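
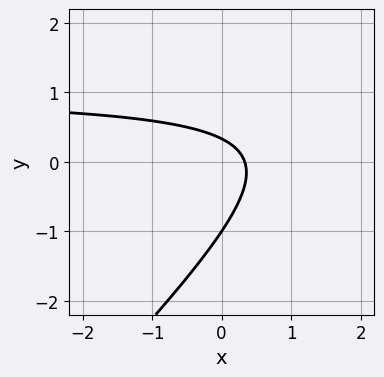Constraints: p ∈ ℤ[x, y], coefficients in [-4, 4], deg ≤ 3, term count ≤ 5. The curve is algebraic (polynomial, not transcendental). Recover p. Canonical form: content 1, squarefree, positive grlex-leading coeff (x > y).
3*x*y - 3*y^2 - 3*x - 2*y + 1

First, degree: the shape is more complex than any degree-1 curve, so deg p = 2.
Next, reading off the gridlines: it meets the y-axis at y = -1 (among the integer gridlines).
Finally, these observations pin down the coefficients.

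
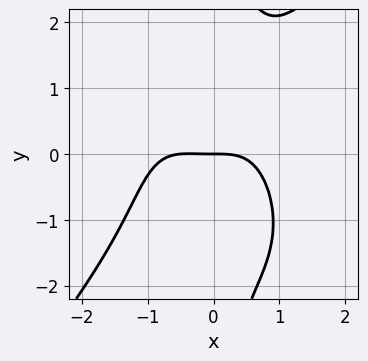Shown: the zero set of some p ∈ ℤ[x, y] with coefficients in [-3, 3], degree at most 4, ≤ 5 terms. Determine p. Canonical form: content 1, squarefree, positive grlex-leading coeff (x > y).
(a) Degree: the shape is more complex than any degree-3 curve, so deg p = 4.
(b) Checking where it meets the axes: it meets the x-axis at x = 0 (among the integer gridlines); it crosses the y-axis at the gridline y = 0.
(c) Putting this together gives p.

2*x^4 - x*y^3 + x^3 + 3*y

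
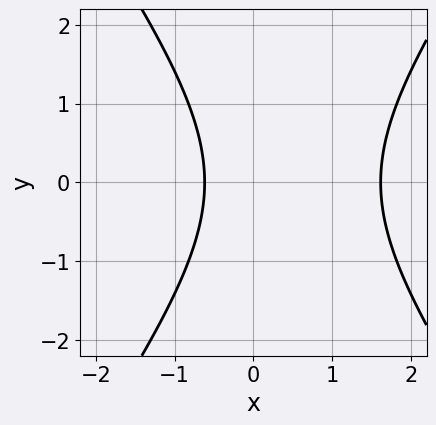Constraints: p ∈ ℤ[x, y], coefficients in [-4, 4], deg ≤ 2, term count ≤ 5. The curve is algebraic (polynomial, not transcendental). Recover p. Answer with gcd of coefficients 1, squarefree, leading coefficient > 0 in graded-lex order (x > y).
2*x^2 - y^2 - 2*x - 2

First, degree: a generic line meets the curve in up to 2 points, so deg p = 2.
Then, symmetries: mirror symmetry y ↦ −y ⇒ only even powers of y.
Then, against the integer gridlines: it misses every integer gridline on the y-axis.
Finally, these observations pin down the coefficients.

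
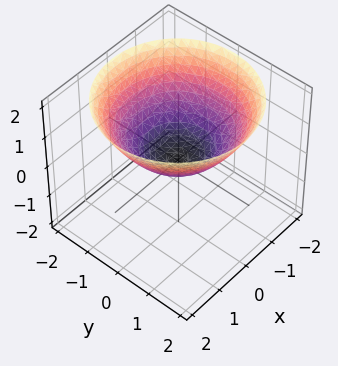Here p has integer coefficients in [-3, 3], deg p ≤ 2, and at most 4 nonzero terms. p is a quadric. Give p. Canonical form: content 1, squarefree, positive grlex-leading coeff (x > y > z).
x^2 + y^2 - 2*z

deg p = 2. A single bowl opening along one axis; a quadric.
Symmetry: the surface is invariant under rotation about z: p = q(x² + y², z).
Reading off the gridlines: one x-axis crossing is at x = 0; one y-axis crossing is at y = 0; a circular section at z = 1 has radius between 1 and 2.
Together with the visible shape, these determine p as stated.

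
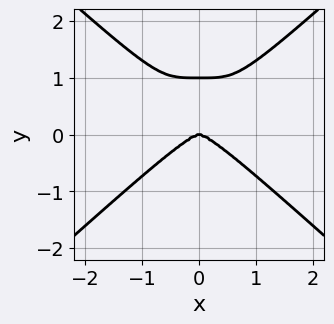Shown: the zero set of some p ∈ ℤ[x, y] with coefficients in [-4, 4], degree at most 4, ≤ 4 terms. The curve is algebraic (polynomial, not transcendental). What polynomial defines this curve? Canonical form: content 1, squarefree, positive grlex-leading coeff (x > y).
2*x^4 - 3*y^4 + 3*y^3

First, degree: a generic line meets the curve in up to 4 points, so deg p = 4.
Then, symmetries: mirror symmetry x ↦ −x ⇒ only even powers of x.
Then, reading off the gridlines: the y-axis gridline crossings are at y ∈ {0, 1}; it crosses the x-axis at the gridline x = 0.
Finally, the integer polynomial consistent with all of this is the stated p.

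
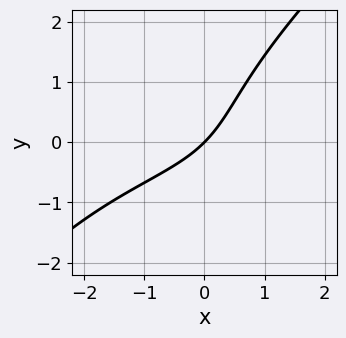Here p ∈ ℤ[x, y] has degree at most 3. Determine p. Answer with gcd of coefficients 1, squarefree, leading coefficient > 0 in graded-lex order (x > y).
(a) Degree: no degree-2 curve has this shape, so deg p = 3.
(b) Against the integer gridlines: one y-axis crossing is at y = 0; it crosses the x-axis at the gridline x = 0.
(c) Solving for integer coefficients yields p as stated.

x^2*y - y^3 + 2*x*y + 3*x - 3*y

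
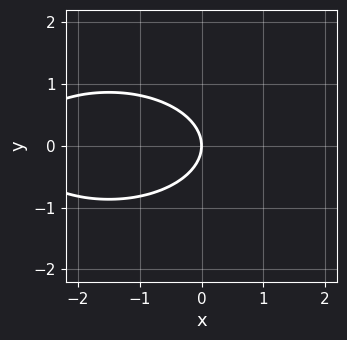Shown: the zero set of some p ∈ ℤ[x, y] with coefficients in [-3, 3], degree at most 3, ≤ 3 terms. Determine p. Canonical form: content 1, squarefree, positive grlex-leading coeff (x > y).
x^2 + 3*y^2 + 3*x

The degree is 2 — no degree-1 curve has this shape.
Symmetries: mirror symmetry y ↦ −y ⇒ only even powers of y.
From the visible intercepts: it crosses the x-axis at the gridline x = 0; one y-axis crossing is at y = 0.
Solving for integer coefficients yields p as stated.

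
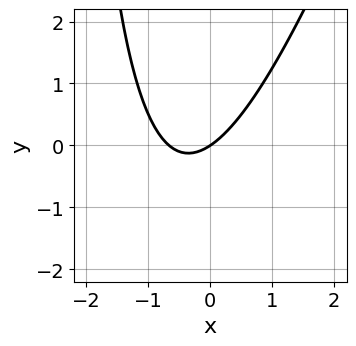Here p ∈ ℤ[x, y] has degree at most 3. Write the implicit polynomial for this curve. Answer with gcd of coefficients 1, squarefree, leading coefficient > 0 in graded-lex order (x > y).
3*x^2 - x*y + 2*x - 3*y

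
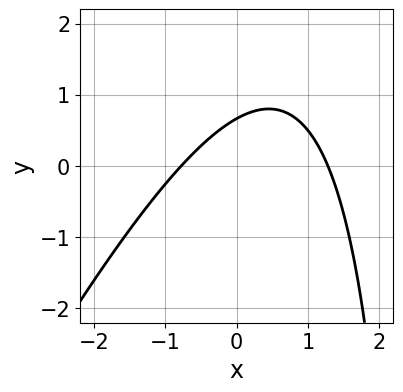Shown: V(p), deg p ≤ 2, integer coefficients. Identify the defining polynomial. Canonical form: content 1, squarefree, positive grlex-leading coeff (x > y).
2*x^2 - x*y - x + 3*y - 2

1. deg p = 2.
2. Solving for integer coefficients yields p as stated.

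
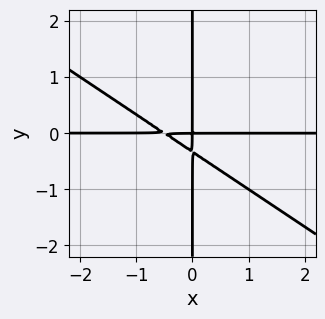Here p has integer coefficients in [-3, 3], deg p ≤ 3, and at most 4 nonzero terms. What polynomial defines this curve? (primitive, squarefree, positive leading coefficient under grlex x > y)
2*x^2*y + 3*x*y^2 + x*y

1. Degree: a generic line meets the curve in up to 3 points, so deg p = 3.
2. Observable constraints: every point of the x-axis in the box is on the curve; every point of the y-axis in the box is on the curve.
3. Together with the visible shape, these determine p as stated.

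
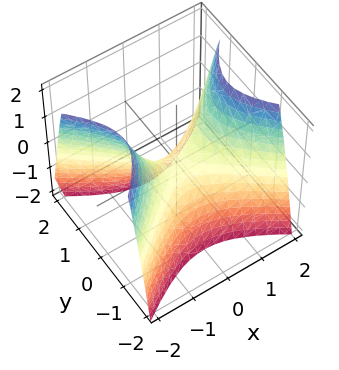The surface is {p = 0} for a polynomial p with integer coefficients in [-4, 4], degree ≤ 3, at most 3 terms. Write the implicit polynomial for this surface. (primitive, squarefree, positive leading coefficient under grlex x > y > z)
Degree: a hyperbolic paraboloid; a quadric, so deg p = 2.
Symmetries: the x ↦ −x reflection is a symmetry, so x appears only in even powers; mirror symmetry y ↦ −y ⇒ only even powers of y.
Checking where it meets the axes: one y-axis crossing is at y = 0; one x-axis crossing is at x = 0.
Putting this together gives p.

2*x^2 - 3*y^2 - 2*z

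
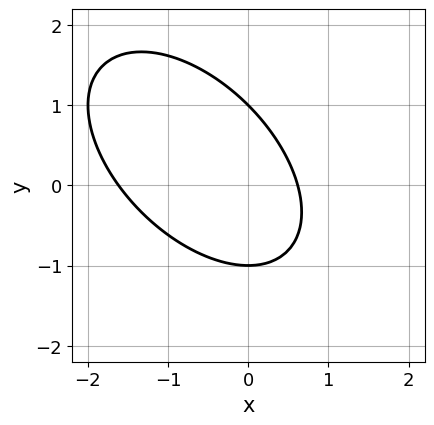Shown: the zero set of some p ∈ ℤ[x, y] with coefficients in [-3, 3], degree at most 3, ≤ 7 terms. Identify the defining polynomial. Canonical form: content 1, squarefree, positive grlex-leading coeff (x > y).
1. The degree is 2 — the shape is more complex than any degree-1 curve.
2. Checking where it meets the axes: among the integer gridlines, it crosses the y-axis at y ∈ {-1, 1}.
3. These observations pin down the coefficients.

x^2 + x*y + y^2 + x - 1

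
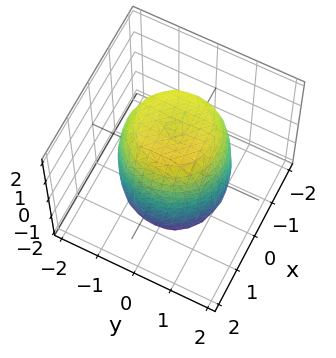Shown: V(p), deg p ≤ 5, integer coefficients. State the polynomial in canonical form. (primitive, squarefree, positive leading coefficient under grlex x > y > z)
2*x^4 + 4*x^2*y^2 + 2*y^4 - 2*x^2 - 2*y^2 + z^2 - 3

1. Degree: the shape is more complex than any degree-3 surface, so deg p = 4.
2. By symmetry, the surface is invariant under rotation about z: p = q(x² + y², z).
3. Reading off the gridlines: a circular section at z = -1 has radius between 1 and 2.
4. Assembling these constraints gives the stated polynomial.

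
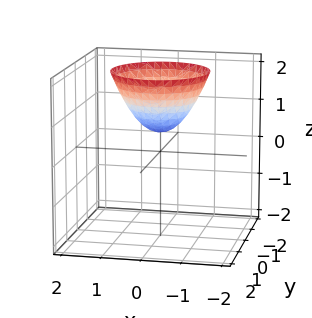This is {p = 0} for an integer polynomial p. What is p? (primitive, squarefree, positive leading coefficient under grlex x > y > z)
1. Degree: a generic line meets the surface in up to 2 points, so deg p = 2.
2. Symmetry: the surface is invariant under rotation about z: p = q(x² + y², z).
3. Observable constraints: a circular section at z = 1 has radius between 0 and 1; the surface avoids every integer y-axis point in the box; it misses every integer gridline on the x-axis.
4. Together with the visible shape, these determine p as stated.

2*x^2 + 2*y^2 - 2*z + 1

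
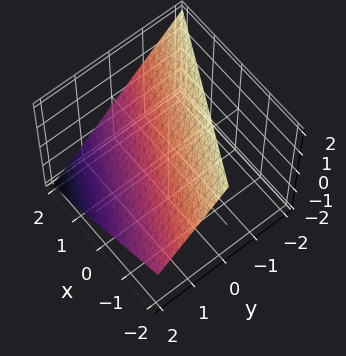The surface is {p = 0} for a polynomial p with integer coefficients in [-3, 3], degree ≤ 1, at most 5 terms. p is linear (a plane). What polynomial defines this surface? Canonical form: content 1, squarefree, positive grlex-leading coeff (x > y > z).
x + 2*y + 2*z - 2

(a) deg p = 1.
(b) Observable constraints: one x-axis crossing is at x = 2; it crosses the y-axis at the gridline y = 1.
(c) Fitting integer coefficients to these (and the overall shape) gives p.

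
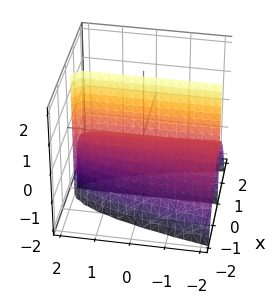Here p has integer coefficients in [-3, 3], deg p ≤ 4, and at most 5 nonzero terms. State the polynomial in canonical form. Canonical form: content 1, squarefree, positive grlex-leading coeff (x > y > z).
(a) I count 2 distinct pieces. Treating them together as one polynomial.
(b) Degree: no degree-2 surface has this shape, so deg p = 3.
(c) Against the integer gridlines: every point of the y-axis in the box is on the surface; the visible z-axis segment lies entirely on the surface.
(d) Solving for integer coefficients yields p as stated.

3*x^3 - x*y*z + x^2 + 2*x*z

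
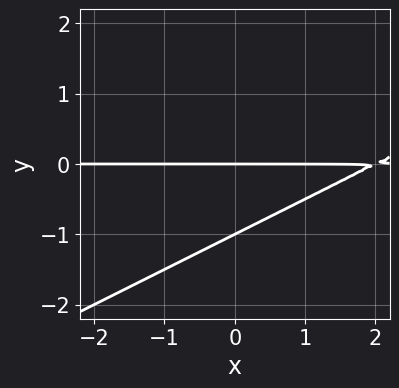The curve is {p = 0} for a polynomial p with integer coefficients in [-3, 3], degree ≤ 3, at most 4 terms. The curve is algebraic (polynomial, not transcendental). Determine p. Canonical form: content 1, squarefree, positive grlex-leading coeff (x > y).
x*y - 2*y^2 - 2*y

deg p = 2. No degree-1 curve has this shape.
Reading off the gridlines: every point of the x-axis in the box is on the curve; the y-axis gridline crossings are at y ∈ {-1, 0}.
Together with the visible shape, these determine p as stated.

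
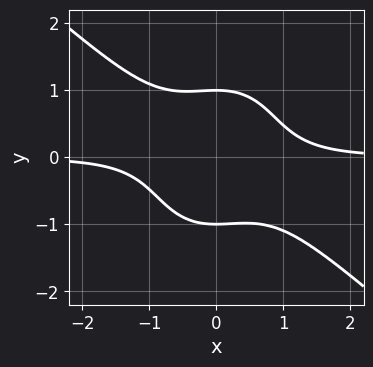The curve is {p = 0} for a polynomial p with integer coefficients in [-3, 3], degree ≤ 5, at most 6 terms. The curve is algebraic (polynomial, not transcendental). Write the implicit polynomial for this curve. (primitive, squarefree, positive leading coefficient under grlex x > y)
(a) deg p = 4. No degree-3 curve has this shape.
(b) Against the integer gridlines: among the integer gridlines, it crosses the y-axis at y ∈ {-1, 1}; no x-intercept at any integer in the box.
(c) Putting this together gives p.

3*x^3*y + 2*x^2*y^2 + 2*y^4 - 2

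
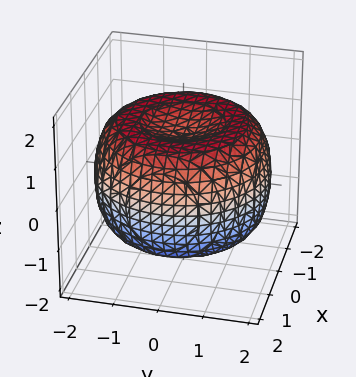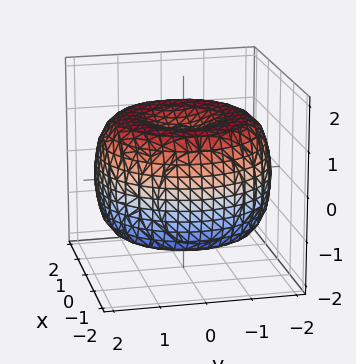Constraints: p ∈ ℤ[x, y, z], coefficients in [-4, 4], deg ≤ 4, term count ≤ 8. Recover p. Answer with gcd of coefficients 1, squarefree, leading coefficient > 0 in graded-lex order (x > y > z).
x^4 + 2*x^2*y^2 + y^4 - 3*x^2 - 3*y^2 + 3*z^2 - 3

(a) The degree is 4 — the shape is more complex than any degree-3 surface.
(b) Symmetries: the surface is invariant under rotation about z: p = q(x² + y², z).
(c) Against the integer gridlines: the z-axis gridline crossings are at z ∈ {-1, 1}; a circular section at z = 1 has radius between 1 and 2.
(d) Solving for integer coefficients yields p as stated.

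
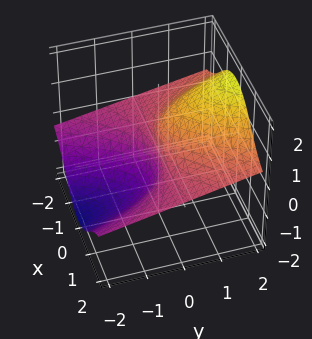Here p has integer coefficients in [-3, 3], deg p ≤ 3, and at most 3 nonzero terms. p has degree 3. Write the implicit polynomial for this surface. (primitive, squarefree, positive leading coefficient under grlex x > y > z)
1. The degree is 3 — the shape is more complex than any degree-2 surface.
2. Against the integer gridlines: it meets the z-axis at z = 0 (among the integer gridlines); the visible x-axis segment lies entirely on the surface.
3. Putting this together gives p.

3*x^2*z + z^3 - 3*y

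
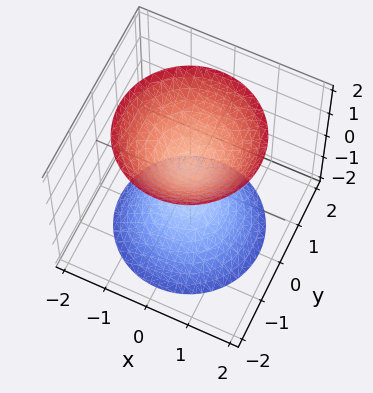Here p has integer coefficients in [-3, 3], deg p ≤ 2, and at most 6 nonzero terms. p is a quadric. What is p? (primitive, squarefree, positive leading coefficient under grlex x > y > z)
3*x^2 + 3*y^2 - 2*z^2 + 1

1. The picture has 2 separate pieces. They look like related sheets of one shape, so recover p as a whole.
2. deg p = 2. Two separate bowl-shaped sheets opening away from each other; a quadric.
3. Symmetry: the z-axis is an axis of rotation, so x and y enter only as x² + y²; it's symmetric under z → −z, forcing even powers of z.
4. Observable constraints: the surface avoids every integer x-axis point in the box; a circular section at z = -2 has radius between 1 and 2; it misses every integer gridline on the y-axis.
5. Together with the visible shape, these determine p as stated.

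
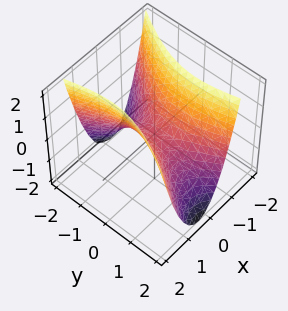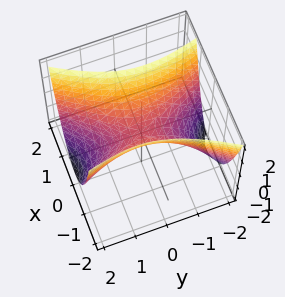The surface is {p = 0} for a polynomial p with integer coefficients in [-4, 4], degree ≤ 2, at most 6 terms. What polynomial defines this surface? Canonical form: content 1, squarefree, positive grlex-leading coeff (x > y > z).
(a) deg p = 2. No degree-1 surface has this shape.
(b) Against the integer gridlines: it crosses the z-axis at the gridline z = 0; it crosses the x-axis at the gridline x = 0.
(c) Fitting integer coefficients to these (and the overall shape) gives p.

3*x^2 - x*y - y^2 - 2*z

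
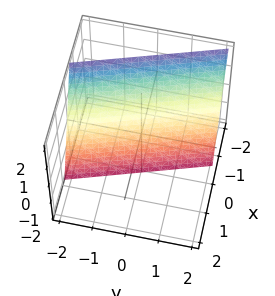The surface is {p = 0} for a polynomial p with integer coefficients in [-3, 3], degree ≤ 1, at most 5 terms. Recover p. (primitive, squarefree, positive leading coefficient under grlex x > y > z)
The degree is 1 — the surface is flat (a plane).
From the visible intercepts: it meets the y-axis at y = -2 (among the integer gridlines); one z-axis crossing is at z = -2.
Assembling these constraints gives the stated polynomial.

3*x + y + z + 2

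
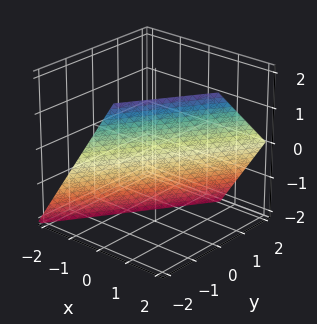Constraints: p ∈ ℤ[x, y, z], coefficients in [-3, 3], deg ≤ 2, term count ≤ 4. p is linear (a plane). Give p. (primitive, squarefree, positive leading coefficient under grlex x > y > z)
(a) The degree is 1 — every cross-section is a straight line — this is a plane.
(b) From the visible intercepts: it meets the z-axis at z = -1 (among the integer gridlines); it meets the y-axis at y = -1 (among the integer gridlines).
(c) Solving for integer coefficients yields p as stated.

3*x - 2*y - 2*z - 2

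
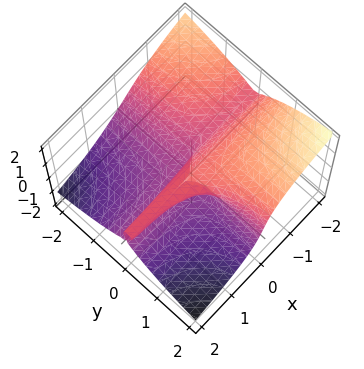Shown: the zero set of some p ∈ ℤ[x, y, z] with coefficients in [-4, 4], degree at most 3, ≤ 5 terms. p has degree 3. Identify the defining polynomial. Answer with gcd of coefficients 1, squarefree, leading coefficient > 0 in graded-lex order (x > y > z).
1. The degree is 3 — the shape is more complex than any degree-2 surface.
2. Reading off the gridlines: the visible x-axis segment lies entirely on the surface; the visible y-axis segment lies entirely on the surface.
3. The integer polynomial consistent with all of this is the stated p.

3*x*y^2 + 2*y^2*z + 3*z^3 - 2*y*z - 2*z^2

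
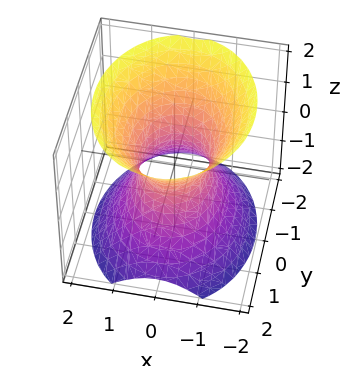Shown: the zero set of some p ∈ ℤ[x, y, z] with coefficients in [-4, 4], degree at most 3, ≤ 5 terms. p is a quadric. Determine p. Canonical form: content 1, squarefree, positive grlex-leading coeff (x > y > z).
(a) deg p = 2. One connected sheet with a waist; a quadric.
(b) Symmetries: mirror symmetry y ↦ −y ⇒ only even powers of y; mirror symmetry z ↦ −z ⇒ only even powers of z; it's symmetric under x → −x, forcing even powers of x.
(c) Checking where it meets the axes: among the integer gridlines, it crosses the y-axis at y ∈ {-1, 1}; the surface avoids every integer z-axis point in the box.
(d) These observations pin down the coefficients.

3*x^2 + 2*y^2 - 2*z^2 - 2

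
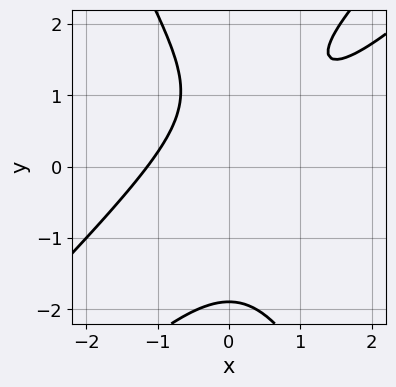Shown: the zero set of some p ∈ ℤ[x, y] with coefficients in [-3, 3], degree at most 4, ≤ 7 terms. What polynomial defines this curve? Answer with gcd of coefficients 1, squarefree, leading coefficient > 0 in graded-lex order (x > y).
deg p = 3. The shape is more complex than any degree-2 curve.
The integer polynomial consistent with all of this is the stated p.

2*x^3 - 3*x^2*y + y^3 - 2*y + 3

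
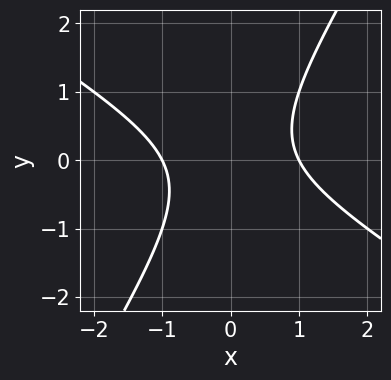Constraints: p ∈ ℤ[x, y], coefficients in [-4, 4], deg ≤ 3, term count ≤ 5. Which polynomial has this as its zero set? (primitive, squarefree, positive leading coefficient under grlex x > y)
x^2 + x*y - y^2 - 1

(a) deg p = 2. A generic line meets the curve in up to 2 points.
(b) From the axis intercepts and sections: the x-axis gridline crossings are at x ∈ {-1, 1}; it misses every integer gridline on the y-axis.
(c) Solving for integer coefficients yields p as stated.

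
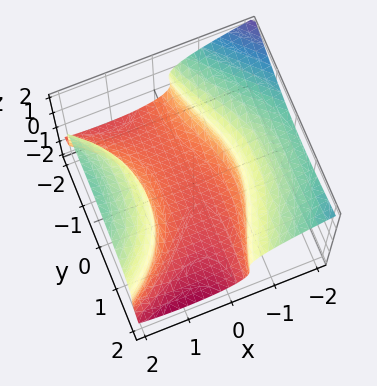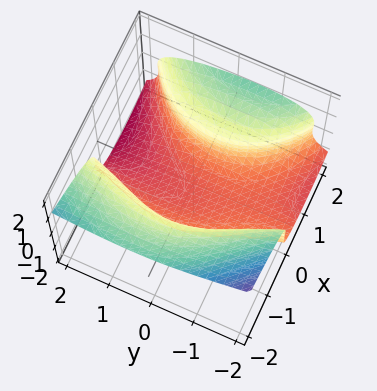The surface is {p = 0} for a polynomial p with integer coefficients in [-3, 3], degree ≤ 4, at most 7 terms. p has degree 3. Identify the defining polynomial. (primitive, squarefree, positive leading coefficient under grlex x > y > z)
First, degree: a generic line meets the surface in up to 3 points, so deg p = 3.
Then, from the axis intercepts and sections: it misses every integer gridline on the y-axis; among the integer gridlines, it crosses the x-axis at x ∈ {-1, 1}.
Finally, the integer polynomial consistent with all of this is the stated p.

x*y^2 + y*z^2 + 3*z^3 - 2*x^2 + 2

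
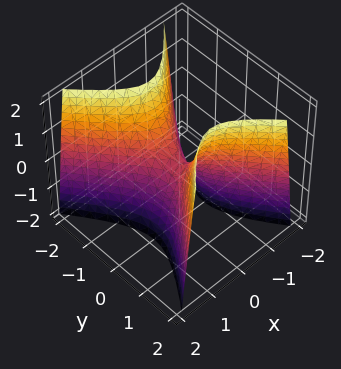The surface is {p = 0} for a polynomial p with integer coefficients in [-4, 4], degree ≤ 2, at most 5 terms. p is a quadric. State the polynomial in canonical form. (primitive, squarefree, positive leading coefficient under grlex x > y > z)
(a) Degree: a saddle surface; a quadric, so deg p = 2.
(b) Symmetries: mirror symmetry x ↦ −x ⇒ only even powers of x; the y ↦ −y reflection is a symmetry, so y appears only in even powers.
(c) Observable constraints: one y-axis crossing is at y = 0; it meets the x-axis at x = 0 (among the integer gridlines); it crosses the z-axis at the gridline z = 0.
(d) Matching integer coefficients to the picture gives p.

3*x^2 - 2*y^2 + z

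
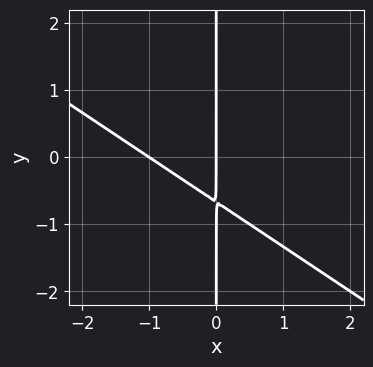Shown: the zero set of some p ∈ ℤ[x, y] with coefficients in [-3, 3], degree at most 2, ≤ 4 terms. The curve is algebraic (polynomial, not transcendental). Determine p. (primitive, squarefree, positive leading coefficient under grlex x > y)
2*x^2 + 3*x*y + 2*x

(a) deg p = 2. A generic line meets the curve in up to 2 points.
(b) Checking where it meets the axes: the x-axis gridline crossings are at x ∈ {-1, 0}; every point of the y-axis in the box is on the curve.
(c) Matching integer coefficients to the picture gives p.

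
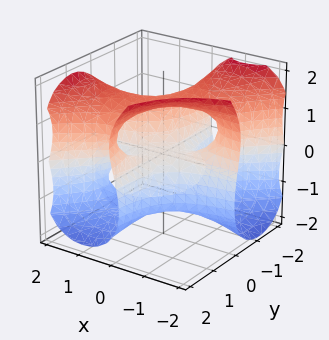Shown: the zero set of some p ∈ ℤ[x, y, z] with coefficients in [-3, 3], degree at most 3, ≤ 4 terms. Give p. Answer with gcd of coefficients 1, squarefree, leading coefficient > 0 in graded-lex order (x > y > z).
2*x^2*y - 2*x*y^2 - z^3 + 2*z

(a) The degree is 3 — the shape is more complex than any degree-2 surface.
(b) Reading off the gridlines: the visible y-axis segment lies entirely on the surface; it meets the z-axis at z = 0 (among the integer gridlines); every point of the x-axis in the box is on the surface.
(c) Solving for integer coefficients yields p as stated.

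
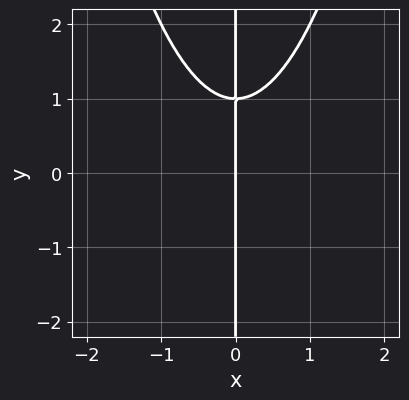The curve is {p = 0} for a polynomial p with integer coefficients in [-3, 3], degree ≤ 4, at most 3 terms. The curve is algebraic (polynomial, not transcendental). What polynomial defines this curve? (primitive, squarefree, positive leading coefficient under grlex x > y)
(a) Degree: no degree-2 curve has this shape, so deg p = 3.
(b) Reading off the gridlines: it crosses the x-axis at the gridline x = 0; every point of the y-axis in the box is on the curve.
(c) Together with the visible shape, these determine p as stated.

x^3 - x*y + x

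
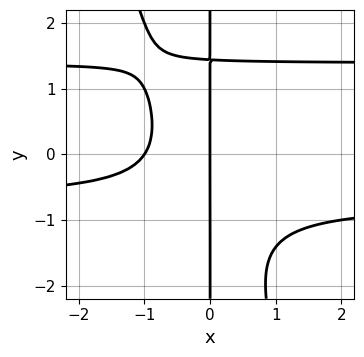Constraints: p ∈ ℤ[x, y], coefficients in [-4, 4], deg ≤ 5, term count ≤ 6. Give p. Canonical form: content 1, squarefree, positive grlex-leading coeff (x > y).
Degree: the shape is more complex than any degree-3 curve, so deg p = 4.
Against the integer gridlines: the x-axis gridline crossings are at x ∈ {-1, 0}; the visible y-axis segment lies entirely on the curve.
These observations pin down the coefficients.

3*x^2*y^2 + x*y^3 - 2*x^2*y - 3*x^2 - 3*x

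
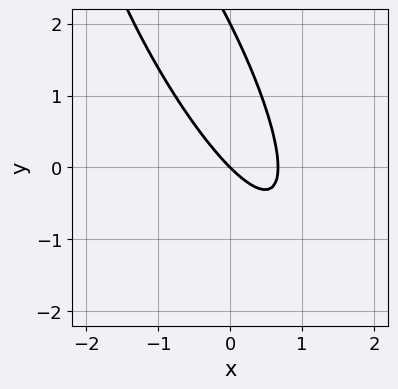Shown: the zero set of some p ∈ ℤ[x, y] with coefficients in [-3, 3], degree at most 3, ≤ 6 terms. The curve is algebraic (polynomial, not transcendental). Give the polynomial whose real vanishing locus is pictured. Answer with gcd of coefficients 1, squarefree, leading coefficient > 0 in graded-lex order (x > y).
3*x^2 + 3*x*y + y^2 - 2*x - 2*y

Degree: the shape is more complex than any degree-1 curve, so deg p = 2.
Observable constraints: among the integer gridlines, it crosses the y-axis at y ∈ {0, 2}; it crosses the x-axis at the gridline x = 0.
Assembling these constraints gives the stated polynomial.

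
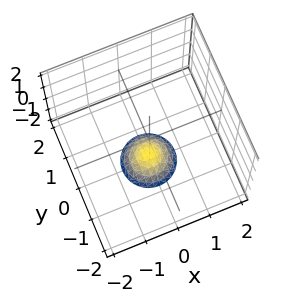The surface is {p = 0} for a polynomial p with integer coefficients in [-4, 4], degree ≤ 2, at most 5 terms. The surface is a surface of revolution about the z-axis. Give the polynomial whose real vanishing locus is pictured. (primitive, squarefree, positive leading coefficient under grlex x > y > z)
deg p = 2.
By symmetry, the surface is invariant under rotation about z: p = q(x² + y², z).
Against the integer gridlines: the surface avoids every integer y-axis point in the box; a circular section at z = -2 has radius between 0 and 1; the surface avoids every integer x-axis point in the box.
Solving for integer coefficients yields p as stated.

2*x^2 + 2*y^2 + 2*z + 3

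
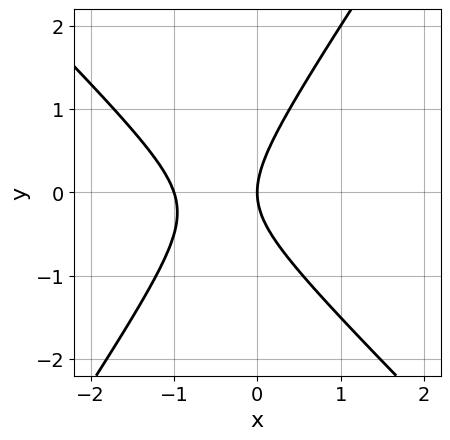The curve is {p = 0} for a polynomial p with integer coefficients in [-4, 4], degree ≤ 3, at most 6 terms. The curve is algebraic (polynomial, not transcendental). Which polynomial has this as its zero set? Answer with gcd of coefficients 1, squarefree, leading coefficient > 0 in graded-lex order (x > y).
First, the degree is 2 — the shape is more complex than any degree-1 curve.
Next, reading off the gridlines: it meets the y-axis at y = 0 (among the integer gridlines); among the integer gridlines, it crosses the x-axis at x ∈ {-1, 0}.
Finally, matching integer coefficients to the picture gives p.

3*x^2 + x*y - 2*y^2 + 3*x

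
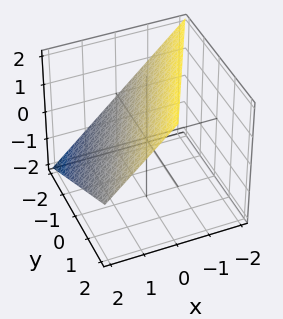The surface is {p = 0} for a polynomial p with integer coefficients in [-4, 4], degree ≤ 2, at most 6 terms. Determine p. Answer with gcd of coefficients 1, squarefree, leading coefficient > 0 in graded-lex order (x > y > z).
2*x - y + 2*z - 2

First, the degree is 1 — every cross-section is a straight line — this is a plane.
Next, against the integer gridlines: it meets the z-axis at z = 1 (among the integer gridlines); it meets the x-axis at x = 1 (among the integer gridlines).
Finally, matching integer coefficients to the picture gives p. Check: (0, -2, 0) on the y-axis lies on the surface, and p(0, -2, 0) = 0. ✓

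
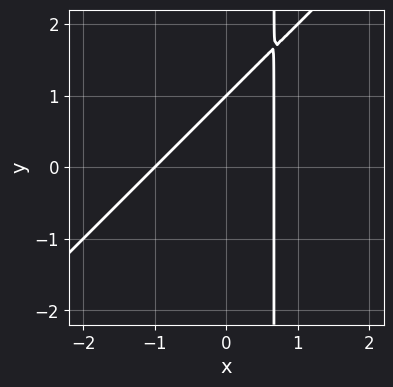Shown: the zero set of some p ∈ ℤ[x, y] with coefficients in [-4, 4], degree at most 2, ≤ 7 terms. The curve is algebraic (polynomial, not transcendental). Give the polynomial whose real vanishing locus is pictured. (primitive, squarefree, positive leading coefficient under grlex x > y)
1. deg p = 2. A generic line meets the curve in up to 2 points.
2. Against the integer gridlines: it meets the x-axis at x = -1 (among the integer gridlines); it meets the y-axis at y = 1 (among the integer gridlines).
3. Fitting integer coefficients to these (and the overall shape) gives p.

3*x^2 - 3*x*y + x + 2*y - 2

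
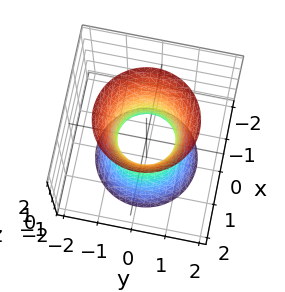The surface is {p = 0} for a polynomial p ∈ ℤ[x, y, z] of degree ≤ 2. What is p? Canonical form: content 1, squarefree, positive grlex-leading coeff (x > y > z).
The degree is 2 — an hourglass — one-sheet hyperboloid; a quadric.
By symmetry, every cross-section ⟂ z is a circle, so x, y appear only via x² + y²; the z ↦ −z reflection is a symmetry, so z appears only in even powers.
Checking where it meets the axes: a circular section at z = -1 has radius exactly 1; no z-intercept at any integer in the box.
Assembling these constraints gives the stated polynomial.

3*x^2 + 3*y^2 - z^2 - 2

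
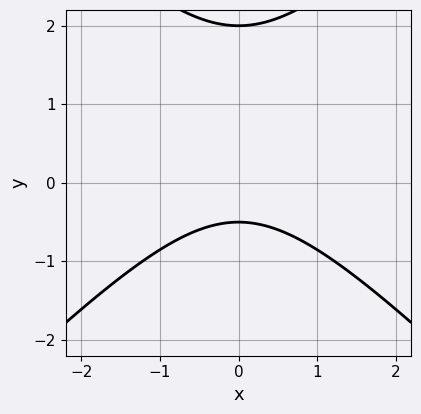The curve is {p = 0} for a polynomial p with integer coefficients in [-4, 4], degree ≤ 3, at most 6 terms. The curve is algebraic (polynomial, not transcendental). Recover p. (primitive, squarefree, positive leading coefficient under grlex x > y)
1. Degree: a generic line meets the curve in up to 2 points, so deg p = 2.
2. Symmetries: it's symmetric under x → −x, forcing even powers of x.
3. Reading off the gridlines: no x-intercept at any integer in the box; it meets the y-axis at y = 2 (among the integer gridlines).
4. Fitting integer coefficients to these (and the overall shape) gives p.

2*x^2 - 2*y^2 + 3*y + 2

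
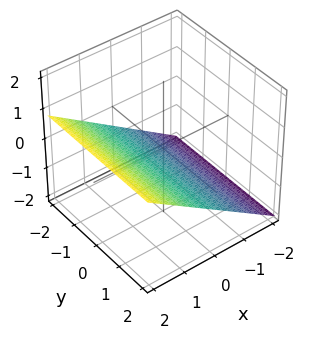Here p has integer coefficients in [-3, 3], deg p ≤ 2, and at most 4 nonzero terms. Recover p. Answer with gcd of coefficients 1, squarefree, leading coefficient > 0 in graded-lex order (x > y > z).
2*x - 3*z - 2

1. Degree: every cross-section is a straight line — this is a plane, so deg p = 1.
2. Observable constraints: it crosses the x-axis at the gridline x = 1; the surface avoids every integer y-axis point in the box.
3. Assembling these constraints gives the stated polynomial.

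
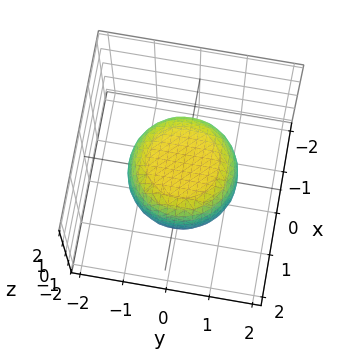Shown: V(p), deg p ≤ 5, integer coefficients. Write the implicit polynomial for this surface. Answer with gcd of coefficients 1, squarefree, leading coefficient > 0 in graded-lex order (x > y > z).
2*x^4 + 4*x^2*y^2 + 2*y^4 - x^2 - y^2 + 3*z^2 - 3

deg p = 4. No degree-3 surface has this shape.
Symmetries: every cross-section ⟂ z is a circle, so x, y appear only via x² + y².
From the axis intercepts and sections: a circular section at z = 0 has radius between 1 and 2; the z-axis gridline crossings are at z ∈ {-1, 1}.
Putting this together gives p.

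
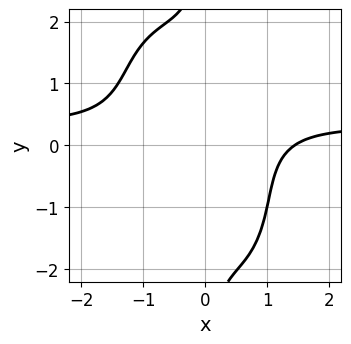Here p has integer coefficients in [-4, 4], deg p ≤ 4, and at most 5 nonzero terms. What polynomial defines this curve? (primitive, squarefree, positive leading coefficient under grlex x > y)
deg p = 4. No degree-3 curve has this shape.
From the visible intercepts: it misses every integer gridline on the y-axis.
Together with the visible shape, these determine p as stated.

3*x^3*y + 2*x^2*y^2 + x*y^3 - x^3 + 3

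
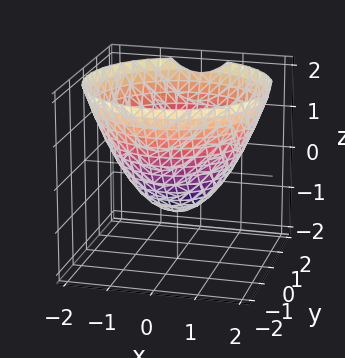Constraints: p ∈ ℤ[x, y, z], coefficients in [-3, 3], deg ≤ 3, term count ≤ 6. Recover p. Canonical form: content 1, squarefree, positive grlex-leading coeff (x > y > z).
2*x^2 + 2*y^2 - 3*z - 3

First, deg p = 2.
Next, symmetry: the surface is invariant under rotation about z: p = q(x² + y², z).
Next, from the visible intercepts: a circular section at z = 0 has radius between 1 and 2; one z-axis crossing is at z = -1.
Finally, together with the visible shape, these determine p as stated.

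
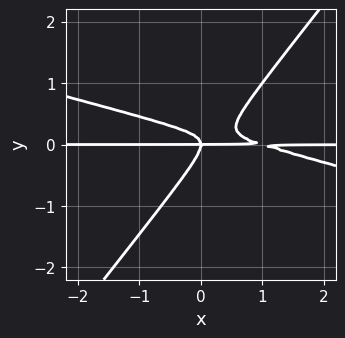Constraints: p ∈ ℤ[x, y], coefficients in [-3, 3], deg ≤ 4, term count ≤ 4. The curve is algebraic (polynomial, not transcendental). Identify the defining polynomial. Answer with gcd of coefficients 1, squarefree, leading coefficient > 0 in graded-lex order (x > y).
x^2*y + 3*x*y^2 - 3*y^3 - x*y

The degree is 3 — no degree-2 curve has this shape.
Against the integer gridlines: it meets the y-axis at y = 0 (among the integer gridlines); every point of the x-axis in the box is on the curve.
These observations pin down the coefficients.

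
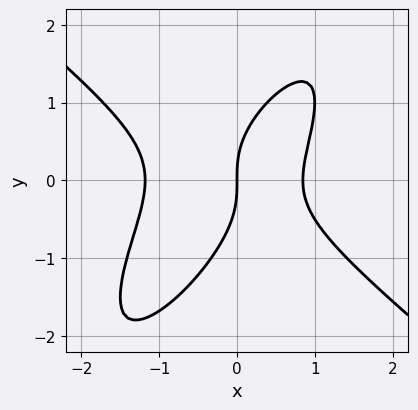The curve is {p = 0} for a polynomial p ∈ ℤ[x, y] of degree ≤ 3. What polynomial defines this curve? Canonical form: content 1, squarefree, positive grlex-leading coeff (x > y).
3*x^3 - 3*x*y^2 + 2*y^3 + x^2 - 3*x

(a) deg p = 3. No degree-2 curve has this shape.
(b) Reading off the gridlines: one x-axis crossing is at x = 0; it crosses the y-axis at the gridline y = 0.
(c) Solving for integer coefficients yields p as stated.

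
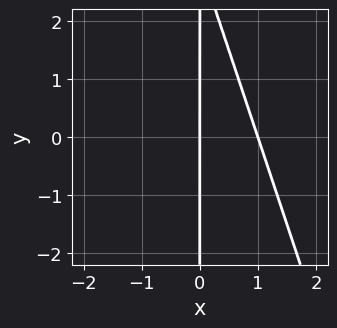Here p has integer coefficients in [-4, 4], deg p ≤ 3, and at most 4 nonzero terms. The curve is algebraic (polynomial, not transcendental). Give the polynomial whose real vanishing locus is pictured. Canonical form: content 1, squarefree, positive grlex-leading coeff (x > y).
First, the degree is 2 — the shape is more complex than any degree-1 curve.
Next, from the visible intercepts: among the integer gridlines, it crosses the x-axis at x ∈ {0, 1}; every point of the y-axis in the box is on the curve.
Finally, assembling these constraints gives the stated polynomial.

3*x^2 + x*y - 3*x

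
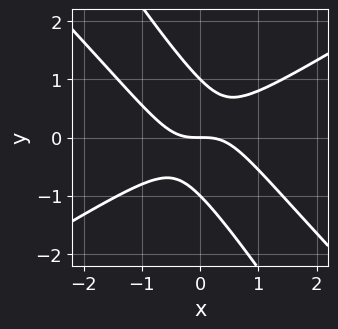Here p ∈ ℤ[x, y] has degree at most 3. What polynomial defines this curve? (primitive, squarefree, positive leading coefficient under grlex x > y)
deg p = 3. A generic line meets the curve in up to 3 points.
Reading off the gridlines: it crosses the x-axis at the gridline x = 0; the y-axis gridline crossings are at y ∈ {-1, 0, 1}.
Putting this together gives p.

x^3 - 2*x*y^2 - y^3 + y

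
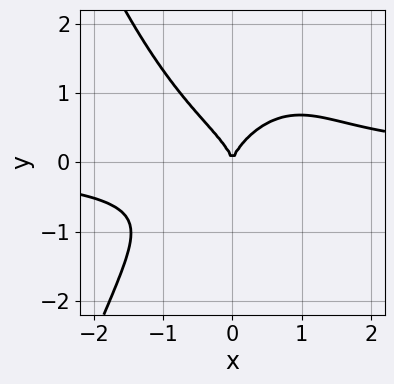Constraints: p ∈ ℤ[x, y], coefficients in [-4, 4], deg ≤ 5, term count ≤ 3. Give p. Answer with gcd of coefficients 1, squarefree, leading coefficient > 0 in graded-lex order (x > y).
x^3*y + y^3 - x^2

1. Degree: no degree-3 curve has this shape, so deg p = 4.
2. From the axis intercepts and sections: one x-axis crossing is at x = 0; it crosses the y-axis at the gridline y = 0.
3. The integer polynomial consistent with all of this is the stated p.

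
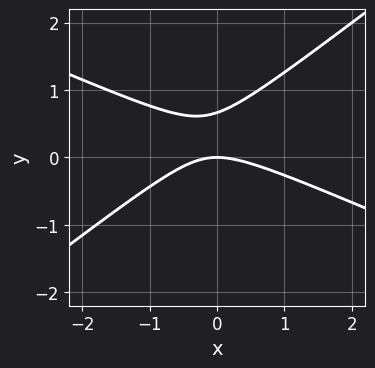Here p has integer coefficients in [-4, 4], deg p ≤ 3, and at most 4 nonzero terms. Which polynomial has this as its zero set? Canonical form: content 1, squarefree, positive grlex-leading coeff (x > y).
(a) Degree: a generic line meets the curve in up to 2 points, so deg p = 2.
(b) Reading off the gridlines: it crosses the y-axis at the gridline y = 0; it meets the x-axis at x = 0 (among the integer gridlines).
(c) Together with the visible shape, these determine p as stated.

x^2 + x*y - 3*y^2 + 2*y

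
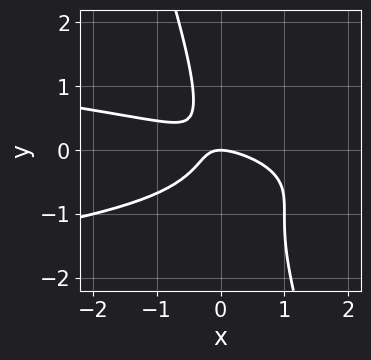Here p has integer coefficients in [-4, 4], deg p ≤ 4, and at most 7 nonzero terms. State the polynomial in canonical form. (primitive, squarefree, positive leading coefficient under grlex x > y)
First, the degree is 3 — the shape is more complex than any degree-2 curve.
Next, from the visible intercepts: it crosses the x-axis at the gridline x = 0; it crosses the y-axis at the gridline y = 0.
Finally, these observations pin down the coefficients.

3*x*y^2 + y^3 + x^2 + 2*x*y + y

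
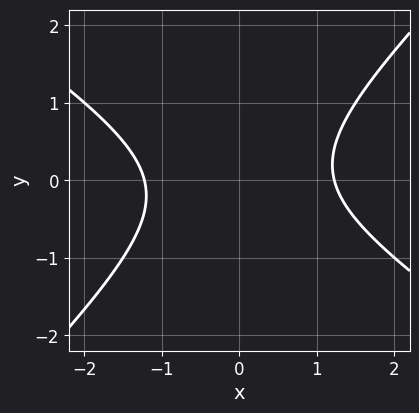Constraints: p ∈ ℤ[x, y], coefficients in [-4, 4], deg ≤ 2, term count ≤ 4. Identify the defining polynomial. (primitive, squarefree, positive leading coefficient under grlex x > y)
1. The degree is 2 — the shape is more complex than any degree-1 curve.
2. Against the integer gridlines: no y-intercept at any integer in the box.
3. Fitting integer coefficients to these (and the overall shape) gives p.

2*x^2 + x*y - 3*y^2 - 3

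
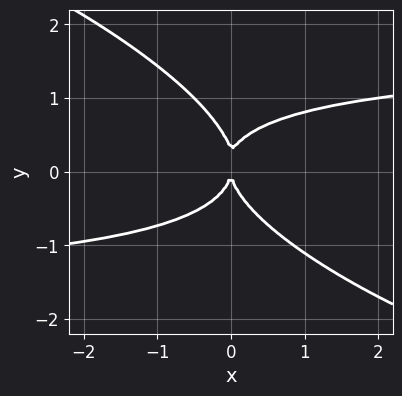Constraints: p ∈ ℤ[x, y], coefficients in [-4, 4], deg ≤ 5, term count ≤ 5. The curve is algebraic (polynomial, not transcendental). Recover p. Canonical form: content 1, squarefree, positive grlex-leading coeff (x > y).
x^2*y^2 + 3*x*y^3 + 3*y^4 - y^3 - 3*x^2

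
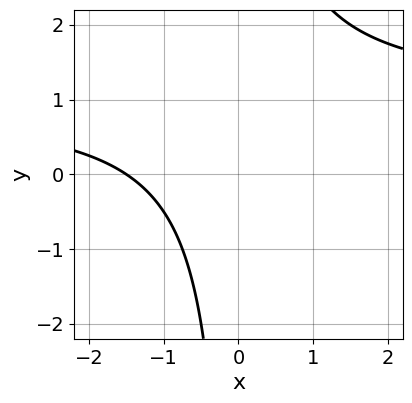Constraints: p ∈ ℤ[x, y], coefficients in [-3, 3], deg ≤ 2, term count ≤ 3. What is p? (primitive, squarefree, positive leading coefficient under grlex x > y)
2*x*y - 2*x - 3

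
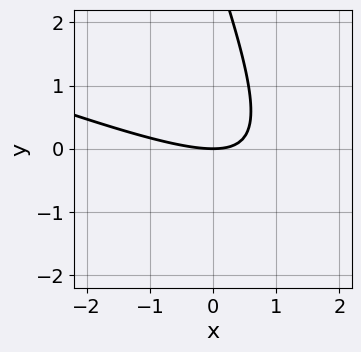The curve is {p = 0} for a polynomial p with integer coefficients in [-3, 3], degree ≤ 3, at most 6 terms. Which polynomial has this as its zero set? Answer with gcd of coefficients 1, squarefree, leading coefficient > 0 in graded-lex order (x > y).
1. deg p = 2. A generic line meets the curve in up to 2 points.
2. Checking where it meets the axes: it meets the x-axis at x = 0 (among the integer gridlines); one y-axis crossing is at y = 0.
3. The integer polynomial consistent with all of this is the stated p.

x^2 + 3*x*y + y^2 - 3*y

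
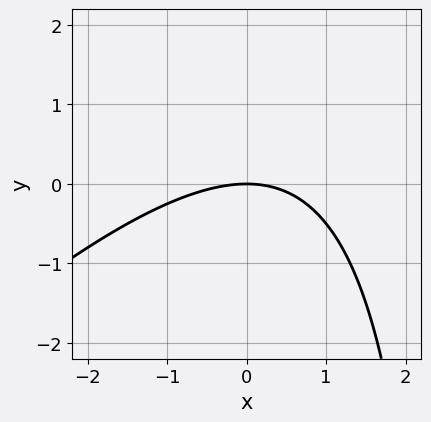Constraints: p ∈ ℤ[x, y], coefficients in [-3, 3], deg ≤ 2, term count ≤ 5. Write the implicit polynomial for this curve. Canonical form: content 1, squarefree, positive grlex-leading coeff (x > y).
(a) Degree: the shape is more complex than any degree-1 curve, so deg p = 2.
(b) Observable constraints: it meets the y-axis at y = 0 (among the integer gridlines); one x-axis crossing is at x = 0.
(c) Matching integer coefficients to the picture gives p.

x^2 - x*y + 3*y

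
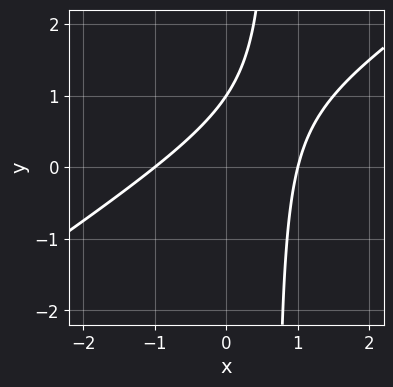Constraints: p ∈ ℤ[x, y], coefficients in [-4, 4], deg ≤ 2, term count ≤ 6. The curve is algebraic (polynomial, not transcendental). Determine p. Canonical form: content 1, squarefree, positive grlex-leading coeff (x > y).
2*x^2 - 3*x*y + 2*y - 2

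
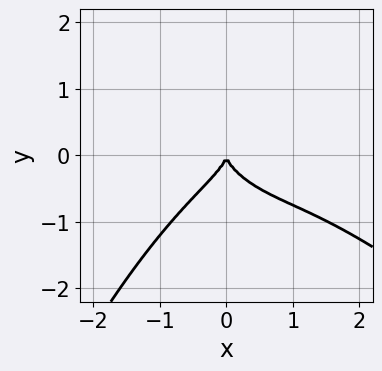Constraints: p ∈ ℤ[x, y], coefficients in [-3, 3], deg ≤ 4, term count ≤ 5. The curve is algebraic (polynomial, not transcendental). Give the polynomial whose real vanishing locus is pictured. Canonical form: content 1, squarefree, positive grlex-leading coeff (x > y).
x^4 + x^3*y - x^3 + 3*y^3 + 2*x^2

First, deg p = 4.
Next, observable constraints: it meets the x-axis at x = 0 (among the integer gridlines); it crosses the y-axis at the gridline y = 0.
Finally, fitting integer coefficients to these (and the overall shape) gives p.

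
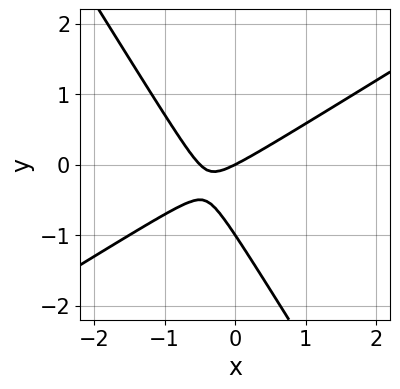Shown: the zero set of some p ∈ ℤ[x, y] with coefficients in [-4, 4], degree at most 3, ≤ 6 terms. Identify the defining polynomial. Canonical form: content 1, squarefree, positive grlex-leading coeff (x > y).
2*x^2 - 2*x*y - 2*y^2 + x - 2*y

(a) deg p = 2. The shape is more complex than any degree-1 curve.
(b) Reading off the gridlines: the y-axis gridline crossings are at y ∈ {-1, 0}; it crosses the x-axis at the gridline x = 0.
(c) Assembling these constraints gives the stated polynomial.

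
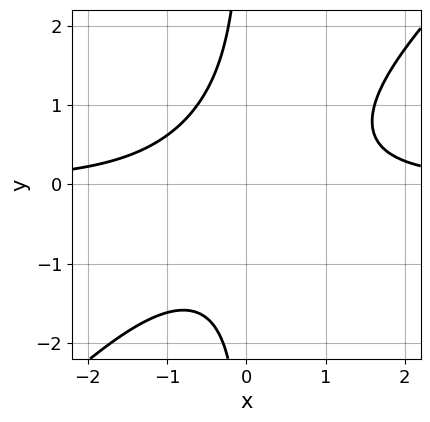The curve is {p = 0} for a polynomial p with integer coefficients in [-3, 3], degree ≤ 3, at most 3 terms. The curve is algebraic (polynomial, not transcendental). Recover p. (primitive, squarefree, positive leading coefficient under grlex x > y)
x^2*y - x*y^2 - 1

(a) Degree: no degree-2 curve has this shape, so deg p = 3.
(b) From the visible intercepts: no y-intercept at any integer in the box; it misses every integer gridline on the x-axis.
(c) Assembling these constraints gives the stated polynomial.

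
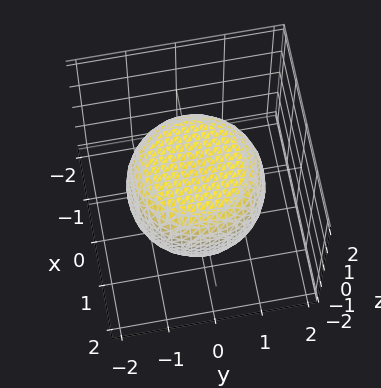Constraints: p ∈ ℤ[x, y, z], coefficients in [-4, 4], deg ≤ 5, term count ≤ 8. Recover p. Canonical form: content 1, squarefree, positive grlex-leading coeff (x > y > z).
First, deg p = 4.
Then, symmetries: every cross-section ⟂ z is a circle, so x, y appear only via x² + y².
Then, from the axis intercepts and sections: among the integer gridlines, it crosses the z-axis at z ∈ {-1, 1}; a circular section at z = -1 has radius exactly 1.
Finally, putting this together gives p.

x^4 + 2*x^2*y^2 + y^4 - x^2 - y^2 + 2*z^2 - 2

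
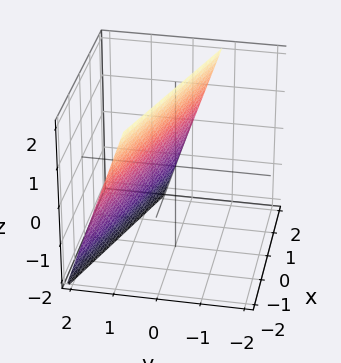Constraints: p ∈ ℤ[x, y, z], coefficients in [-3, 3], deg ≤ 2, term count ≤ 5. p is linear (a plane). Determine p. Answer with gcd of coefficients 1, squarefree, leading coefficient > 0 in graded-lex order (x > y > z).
x + 3*y + z - 2

(a) Degree: every cross-section is a straight line — this is a plane, so deg p = 1.
(b) From the visible intercepts: one x-axis crossing is at x = 2; it crosses the z-axis at the gridline z = 2.
(c) The integer polynomial consistent with all of this is the stated p.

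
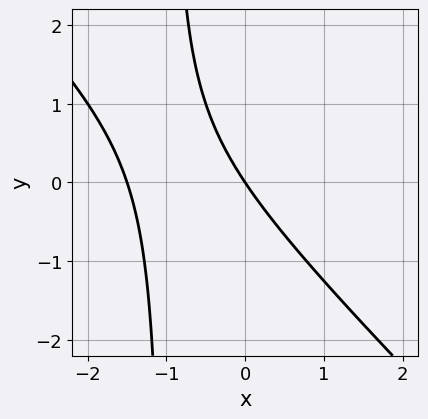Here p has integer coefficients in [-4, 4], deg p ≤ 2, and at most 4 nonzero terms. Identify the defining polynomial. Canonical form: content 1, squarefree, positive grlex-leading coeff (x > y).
2*x^2 + 2*x*y + 3*x + 2*y

First, the degree is 2 — a generic line meets the curve in up to 2 points.
Next, observable constraints: one y-axis crossing is at y = 0; it meets the x-axis at x = 0 (among the integer gridlines).
Finally, solving for integer coefficients yields p as stated.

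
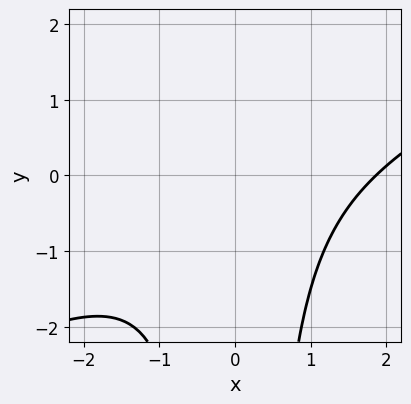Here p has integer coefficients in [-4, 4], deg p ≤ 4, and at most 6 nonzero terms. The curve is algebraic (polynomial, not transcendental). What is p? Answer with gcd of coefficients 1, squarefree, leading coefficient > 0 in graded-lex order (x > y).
(a) deg p = 3.
(b) From the visible intercepts: the curve avoids every integer y-axis point in the box.
(c) Matching integer coefficients to the picture gives p.

x^3 - 2*x^2*y - x^2 - 3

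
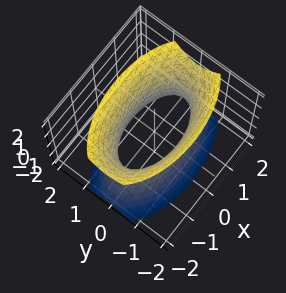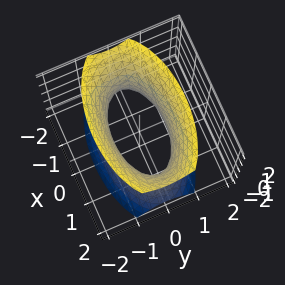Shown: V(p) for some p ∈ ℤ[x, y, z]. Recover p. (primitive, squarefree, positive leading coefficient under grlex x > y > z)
x^2 + 3*y^2 - z^2 - 2

1. Degree: an hourglass — one-sheet hyperboloid; a quadric, so deg p = 2.
2. Symmetries: mirror symmetry z ↦ −z ⇒ only even powers of z; the y ↦ −y reflection is a symmetry, so y appears only in even powers; it's symmetric under x → −x, forcing even powers of x.
3. From the visible intercepts: it misses every integer gridline on the z-axis.
4. Solving for integer coefficients yields p as stated.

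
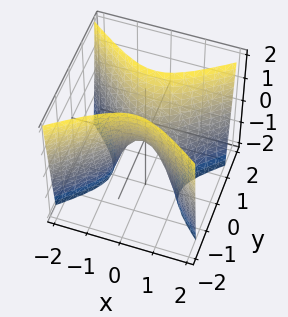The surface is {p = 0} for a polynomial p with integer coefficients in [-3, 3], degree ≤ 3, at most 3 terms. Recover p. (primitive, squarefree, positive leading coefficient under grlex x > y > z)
2*x^2 - 3*y^2 + z

deg p = 2. A hyperbolic paraboloid; a quadric.
Symmetries: the x ↦ −x reflection is a symmetry, so x appears only in even powers; mirror symmetry y ↦ −y ⇒ only even powers of y.
Checking where it meets the axes: it meets the x-axis at x = 0 (among the integer gridlines); one z-axis crossing is at z = 0.
Solving for integer coefficients yields p as stated.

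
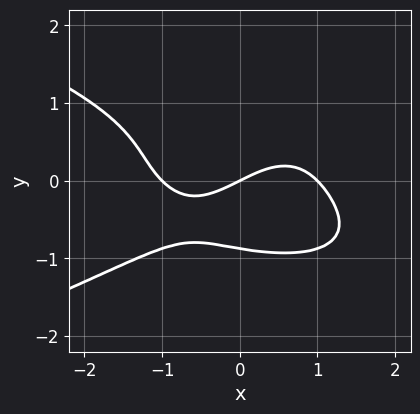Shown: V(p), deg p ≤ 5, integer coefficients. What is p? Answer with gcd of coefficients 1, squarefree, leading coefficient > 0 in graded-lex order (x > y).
3*y^4 + x^3 - x + 2*y

(a) deg p = 4. A generic line meets the curve in up to 4 points.
(b) From the axis intercepts and sections: it meets the y-axis at y = 0 (among the integer gridlines); among the integer gridlines, it crosses the x-axis at x ∈ {-1, 0, 1}.
(c) Assembling these constraints gives the stated polynomial.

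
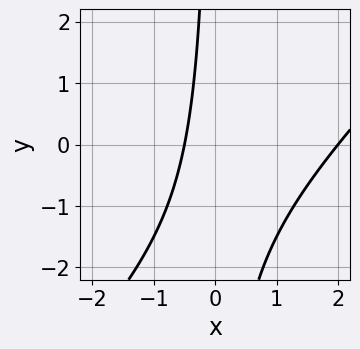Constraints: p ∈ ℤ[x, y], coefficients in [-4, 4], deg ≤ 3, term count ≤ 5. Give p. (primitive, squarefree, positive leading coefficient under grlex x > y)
2*x^2 - 2*x*y - 3*x - 2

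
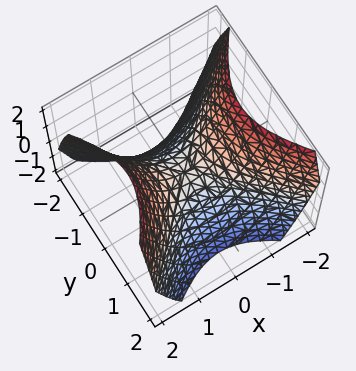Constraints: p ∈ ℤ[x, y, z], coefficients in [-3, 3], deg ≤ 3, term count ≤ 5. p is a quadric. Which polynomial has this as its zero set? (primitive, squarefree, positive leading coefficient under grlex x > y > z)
1. deg p = 2. A saddle surface; a quadric.
2. Symmetries: it's symmetric under x → −x, forcing even powers of x; the y ↦ −y reflection is a symmetry, so y appears only in even powers.
3. Against the integer gridlines: it crosses the y-axis at the gridline y = 0; it meets the x-axis at x = 0 (among the integer gridlines); it meets the z-axis at z = 0 (among the integer gridlines).
4. The integer polynomial consistent with all of this is the stated p.

x^2 - y^2 - z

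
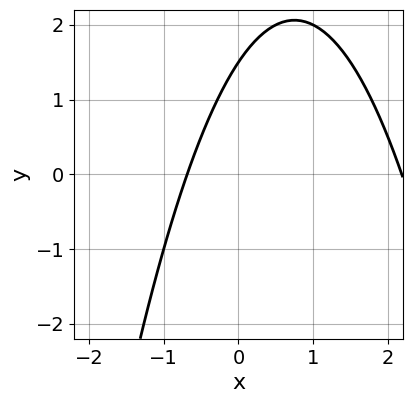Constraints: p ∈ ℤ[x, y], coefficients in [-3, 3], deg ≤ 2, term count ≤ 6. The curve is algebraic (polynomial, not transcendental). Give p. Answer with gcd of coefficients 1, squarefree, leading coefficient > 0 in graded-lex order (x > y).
First, deg p = 2.
Finally, solving for integer coefficients yields p as stated.

2*x^2 - 3*x + 2*y - 3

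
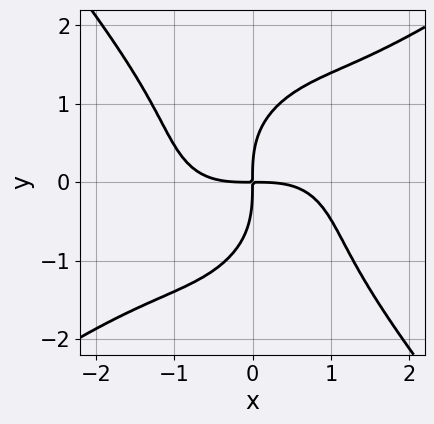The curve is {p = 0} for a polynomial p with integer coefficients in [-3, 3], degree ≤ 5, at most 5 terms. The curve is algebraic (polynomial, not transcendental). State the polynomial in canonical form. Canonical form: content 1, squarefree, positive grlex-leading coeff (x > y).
x^4 - x^3*y - y^4 + 3*x*y

The degree is 4 — the shape is more complex than any degree-3 curve.
Reading off the gridlines: it meets the x-axis at x = 0 (among the integer gridlines); it meets the y-axis at y = 0 (among the integer gridlines).
Assembling these constraints gives the stated polynomial.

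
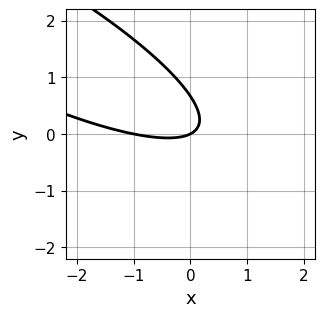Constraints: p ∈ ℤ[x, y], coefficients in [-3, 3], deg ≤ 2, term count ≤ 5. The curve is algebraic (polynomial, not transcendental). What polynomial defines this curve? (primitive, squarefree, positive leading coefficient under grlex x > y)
x^2 + 3*x*y + 3*y^2 + x - 2*y

1. deg p = 2. The shape is more complex than any degree-1 curve.
2. Observable constraints: among the integer gridlines, it crosses the x-axis at x ∈ {-1, 0}; one y-axis crossing is at y = 0.
3. Fitting integer coefficients to these (and the overall shape) gives p.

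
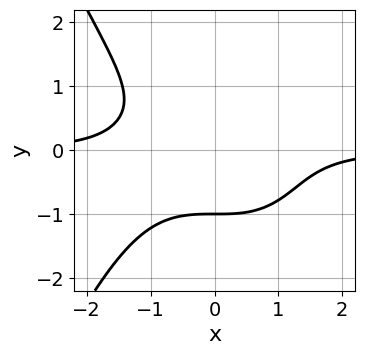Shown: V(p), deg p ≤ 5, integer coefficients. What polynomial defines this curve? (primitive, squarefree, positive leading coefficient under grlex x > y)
2*x^3*y + 3*y^3 + 3

Degree: a generic line meets the curve in up to 4 points, so deg p = 4.
Observable constraints: no x-intercept at any integer in the box; it meets the y-axis at y = -1 (among the integer gridlines).
Matching integer coefficients to the picture gives p.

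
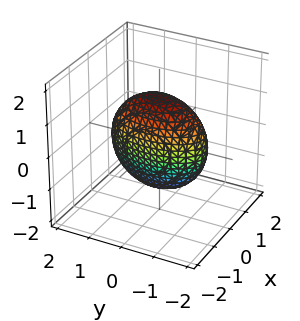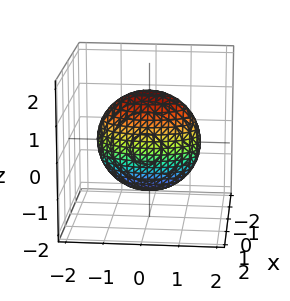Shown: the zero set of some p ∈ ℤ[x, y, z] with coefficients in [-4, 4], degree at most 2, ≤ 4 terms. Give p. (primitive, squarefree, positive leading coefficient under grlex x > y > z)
3*x^2 + y^2 + z^2 - 2

(a) deg p = 2.
(b) Symmetries: mirror symmetry z ↦ −z ⇒ only even powers of z; mirror symmetry x ↦ −x ⇒ only even powers of x; it's symmetric under y → −y, forcing even powers of y.
(c) Fitting integer coefficients to these (and the overall shape) gives p.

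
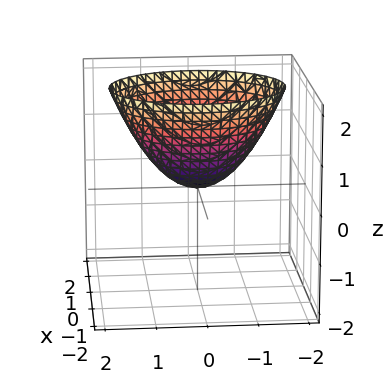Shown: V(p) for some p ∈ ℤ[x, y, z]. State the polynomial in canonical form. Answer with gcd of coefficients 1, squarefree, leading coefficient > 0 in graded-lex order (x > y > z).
(a) The degree is 2 — a single bowl opening along one axis; a quadric.
(b) Symmetries: it's symmetric under x → −x, forcing even powers of x; the y ↦ −y reflection is a symmetry, so y appears only in even powers.
(c) From the visible intercepts: it crosses the z-axis at the gridline z = 0; it crosses the y-axis at the gridline y = 0; it crosses the x-axis at the gridline x = 0.
(d) Matching integer coefficients to the picture gives p.

3*x^2 + 2*y^2 - 3*z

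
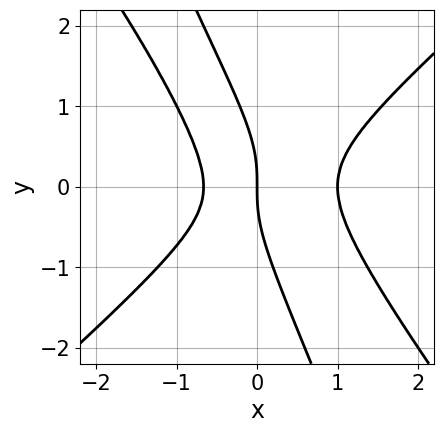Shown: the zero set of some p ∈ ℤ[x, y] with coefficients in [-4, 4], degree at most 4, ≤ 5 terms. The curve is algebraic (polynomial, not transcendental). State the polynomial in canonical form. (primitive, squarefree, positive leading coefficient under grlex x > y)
First, the degree is 3 — a generic line meets the curve in up to 3 points.
Then, from the visible intercepts: it meets the y-axis at y = 0 (among the integer gridlines); the x-axis gridline crossings are at x ∈ {0, 1}.
Finally, matching integer coefficients to the picture gives p.

3*x^3 - 3*x*y^2 - y^3 - x^2 - 2*x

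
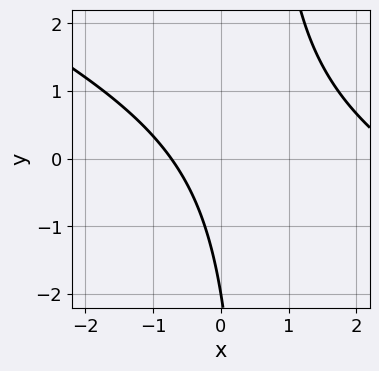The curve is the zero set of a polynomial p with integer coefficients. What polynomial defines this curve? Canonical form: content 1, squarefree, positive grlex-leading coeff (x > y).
x^2 + 2*x*y - 2*x - y - 2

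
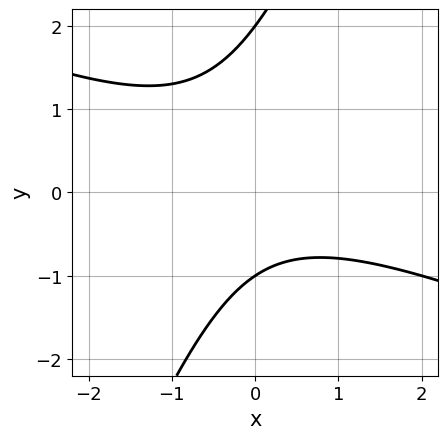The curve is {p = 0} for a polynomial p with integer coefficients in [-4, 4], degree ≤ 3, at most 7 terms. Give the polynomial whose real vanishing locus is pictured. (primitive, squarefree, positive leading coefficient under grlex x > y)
x^2 + 2*x*y - y^2 + y + 2

The degree is 2 — a generic line meets the curve in up to 2 points.
Checking where it meets the axes: the curve avoids every integer x-axis point in the box; among the integer gridlines, it crosses the y-axis at y ∈ {-1, 2}.
Matching integer coefficients to the picture gives p.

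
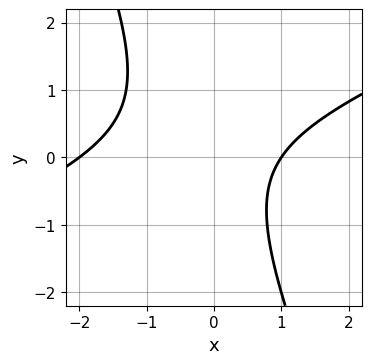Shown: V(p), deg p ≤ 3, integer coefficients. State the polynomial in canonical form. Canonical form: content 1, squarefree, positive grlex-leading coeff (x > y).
x^2 - 2*x*y - y^2 + x - 2

First, the degree is 2 — no degree-1 curve has this shape.
Next, observable constraints: the curve avoids every integer y-axis point in the box; among the integer gridlines, it crosses the x-axis at x ∈ {-2, 1}.
Finally, matching integer coefficients to the picture gives p.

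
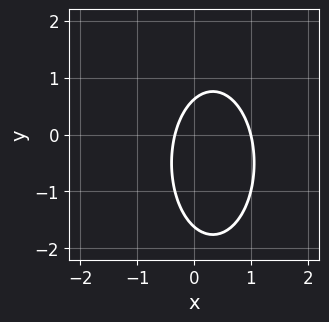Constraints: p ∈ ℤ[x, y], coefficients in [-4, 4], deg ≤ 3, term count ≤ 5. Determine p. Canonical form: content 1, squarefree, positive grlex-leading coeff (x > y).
(a) Degree: a generic line meets the curve in up to 2 points, so deg p = 2.
(b) Against the integer gridlines: one x-axis crossing is at x = 1.
(c) The integer polynomial consistent with all of this is the stated p.

3*x^2 + y^2 - 2*x + y - 1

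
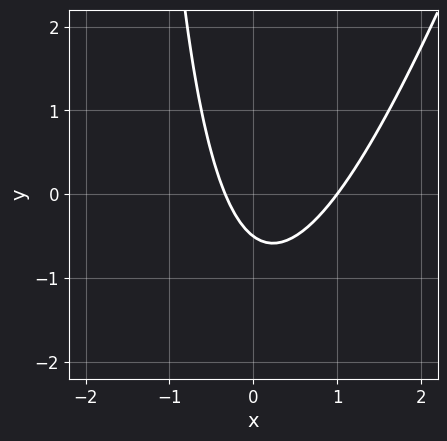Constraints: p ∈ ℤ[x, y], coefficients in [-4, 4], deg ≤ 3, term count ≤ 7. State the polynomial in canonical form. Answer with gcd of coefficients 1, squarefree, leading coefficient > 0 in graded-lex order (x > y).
Degree: the shape is more complex than any degree-1 curve, so deg p = 2.
Checking where it meets the axes: one x-axis crossing is at x = 1.
Fitting integer coefficients to these (and the overall shape) gives p.

3*x^2 - x*y - 2*x - 2*y - 1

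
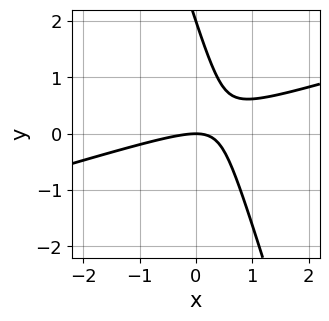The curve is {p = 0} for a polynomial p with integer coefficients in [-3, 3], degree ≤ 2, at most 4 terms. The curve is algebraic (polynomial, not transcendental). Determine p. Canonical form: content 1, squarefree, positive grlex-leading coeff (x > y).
x^2 - 3*x*y - y^2 + 2*y

deg p = 2. No degree-1 curve has this shape.
Checking where it meets the axes: the y-axis gridline crossings are at y ∈ {0, 2}; it meets the x-axis at x = 0 (among the integer gridlines).
Fitting integer coefficients to these (and the overall shape) gives p.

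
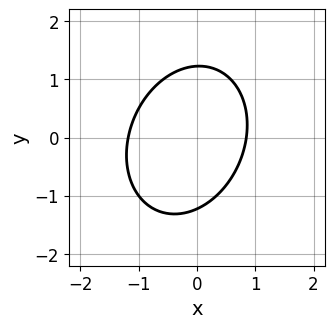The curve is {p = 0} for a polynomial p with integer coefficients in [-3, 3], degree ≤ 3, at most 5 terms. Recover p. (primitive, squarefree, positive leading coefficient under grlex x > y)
(a) The degree is 2 — a generic line meets the curve in up to 2 points.
(b) Solving for integer coefficients yields p as stated.

3*x^2 - x*y + 2*y^2 + x - 3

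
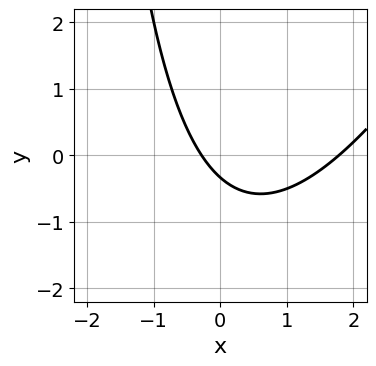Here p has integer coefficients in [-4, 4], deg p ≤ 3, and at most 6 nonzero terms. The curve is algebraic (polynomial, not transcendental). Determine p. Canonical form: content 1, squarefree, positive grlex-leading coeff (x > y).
1. deg p = 2.
2. Matching integer coefficients to the picture gives p.

2*x^2 - x*y - 3*x - 3*y - 1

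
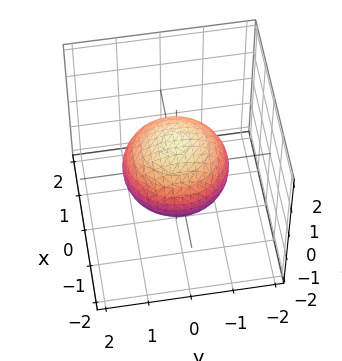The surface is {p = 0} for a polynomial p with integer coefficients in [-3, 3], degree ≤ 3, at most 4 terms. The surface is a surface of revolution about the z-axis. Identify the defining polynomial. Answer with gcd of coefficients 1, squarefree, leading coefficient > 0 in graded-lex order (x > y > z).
2*x^2 + 2*y^2 + 3*z^2 - 3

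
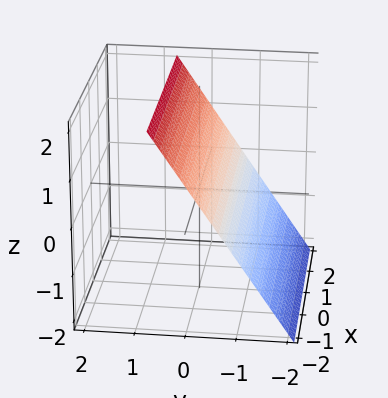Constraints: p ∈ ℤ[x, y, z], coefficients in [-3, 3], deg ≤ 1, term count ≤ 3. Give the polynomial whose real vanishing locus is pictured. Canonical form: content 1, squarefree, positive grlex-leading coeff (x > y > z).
3*y - 2*z + 2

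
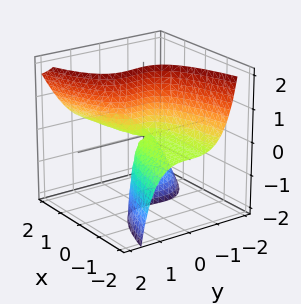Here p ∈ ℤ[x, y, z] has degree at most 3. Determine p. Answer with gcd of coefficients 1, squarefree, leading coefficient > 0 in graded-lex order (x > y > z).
(a) Degree: no degree-2 surface has this shape, so deg p = 3.
(b) From the axis intercepts and sections: every point of the x-axis in the box is on the surface; one y-axis crossing is at y = 0; the visible z-axis segment lies entirely on the surface.
(c) Together with the visible shape, these determine p as stated.

2*y^3 - y^2*z - 3*x*z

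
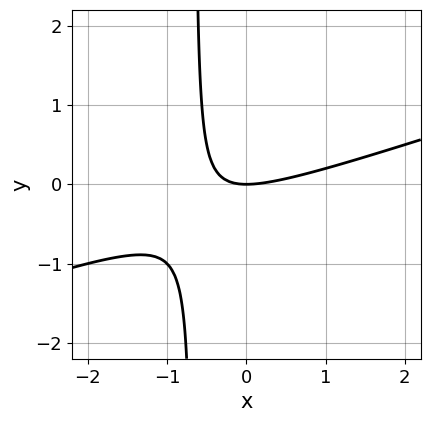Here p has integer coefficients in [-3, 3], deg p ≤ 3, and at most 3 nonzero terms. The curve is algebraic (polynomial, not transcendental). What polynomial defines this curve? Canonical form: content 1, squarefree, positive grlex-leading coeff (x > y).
1. Degree: the shape is more complex than any degree-1 curve, so deg p = 2.
2. Checking where it meets the axes: one x-axis crossing is at x = 0; it meets the y-axis at y = 0 (among the integer gridlines).
3. Solving for integer coefficients yields p as stated.

x^2 - 3*x*y - 2*y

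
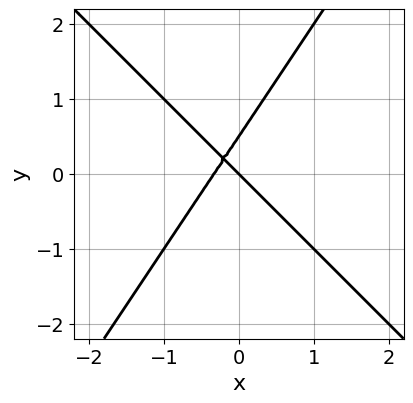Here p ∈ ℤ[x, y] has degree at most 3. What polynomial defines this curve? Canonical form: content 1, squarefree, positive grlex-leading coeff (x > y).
3*x^2 + x*y - 2*y^2 + x + y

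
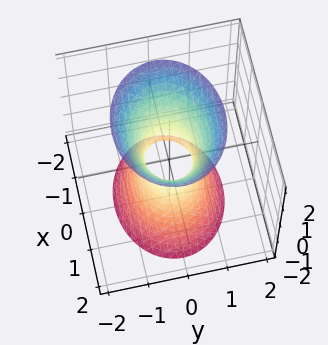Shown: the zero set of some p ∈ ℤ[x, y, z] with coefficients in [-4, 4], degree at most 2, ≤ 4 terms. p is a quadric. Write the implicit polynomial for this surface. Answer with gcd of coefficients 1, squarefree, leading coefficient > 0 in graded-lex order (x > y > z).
(a) deg p = 2.
(b) Symmetries: mirror symmetry x ↦ −x ⇒ only even powers of x; mirror symmetry z ↦ −z ⇒ only even powers of z; the y ↦ −y reflection is a symmetry, so y appears only in even powers.
(c) Observable constraints: the surface avoids every integer z-axis point in the box.
(d) Solving for integer coefficients yields p as stated.

2*x^2 + 3*y^2 - z^2 - 1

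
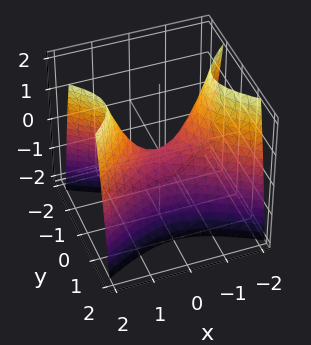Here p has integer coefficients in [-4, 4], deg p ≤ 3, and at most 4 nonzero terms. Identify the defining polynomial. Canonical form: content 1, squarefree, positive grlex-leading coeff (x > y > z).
First, the degree is 2 — a hyperbolic paraboloid; a quadric.
Next, symmetries: it's symmetric under y → −y, forcing even powers of y; the x ↦ −x reflection is a symmetry, so x appears only in even powers.
Then, checking where it meets the axes: one x-axis crossing is at x = 0; it meets the z-axis at z = 0 (among the integer gridlines); one y-axis crossing is at y = 0.
Finally, together with the visible shape, these determine p as stated.

x^2 - 2*y^2 - z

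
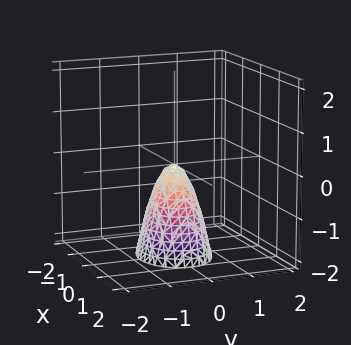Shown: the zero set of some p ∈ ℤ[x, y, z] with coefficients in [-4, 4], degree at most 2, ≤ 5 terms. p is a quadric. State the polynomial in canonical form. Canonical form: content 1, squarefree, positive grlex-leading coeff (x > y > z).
(a) Degree: a single bowl opening along one axis; a quadric, so deg p = 2.
(b) Symmetries: it's symmetric under x → −x, forcing even powers of x; mirror symmetry y ↦ −y ⇒ only even powers of y.
(c) Reading off the gridlines: one y-axis crossing is at y = 0; it crosses the z-axis at the gridline z = 0; it meets the x-axis at x = 0 (among the integer gridlines).
(d) Putting this together gives p.

2*x^2 + 3*y^2 + z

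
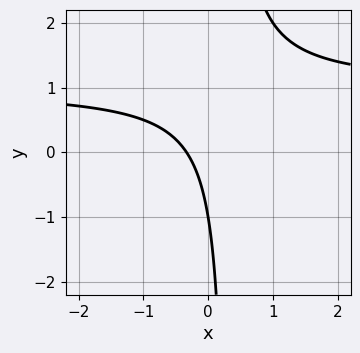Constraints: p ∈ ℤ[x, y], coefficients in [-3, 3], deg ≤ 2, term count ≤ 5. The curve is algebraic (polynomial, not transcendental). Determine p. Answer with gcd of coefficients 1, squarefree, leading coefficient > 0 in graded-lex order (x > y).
3*x*y - 3*x - y - 1

First, degree: a generic line meets the curve in up to 2 points, so deg p = 2.
Next, observable constraints: it meets the y-axis at y = -1 (among the integer gridlines).
Finally, matching integer coefficients to the picture gives p.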